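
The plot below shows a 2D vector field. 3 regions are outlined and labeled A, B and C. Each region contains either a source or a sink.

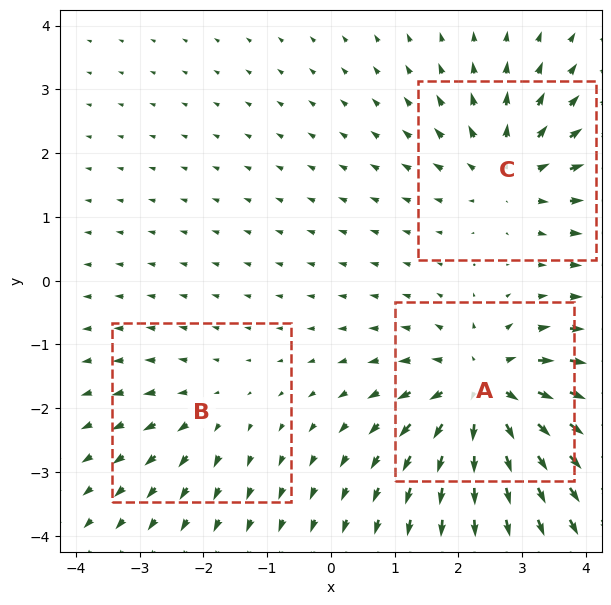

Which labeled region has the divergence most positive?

A

Divergence at each region's feature centre — A: about +5, B: about +2, C: about +4. Region A is most positive.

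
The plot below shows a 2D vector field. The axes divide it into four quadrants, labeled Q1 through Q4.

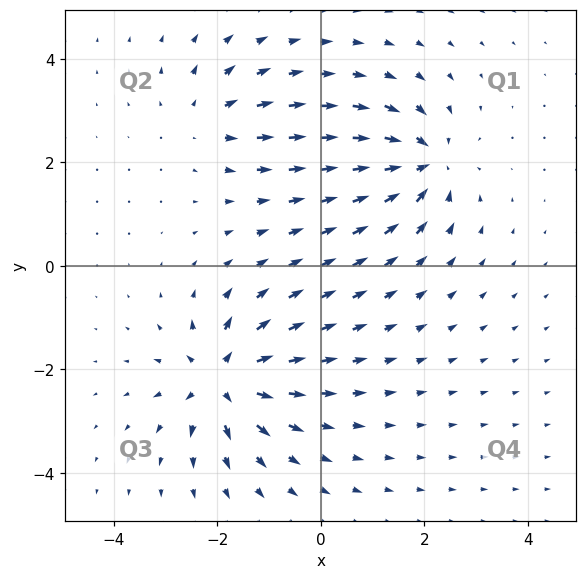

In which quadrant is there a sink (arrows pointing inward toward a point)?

Q1

The sink sits at approximately (2.0, 2.0), which lies in quadrant Q1. The divergence there is about -5, negative as expected for a sink.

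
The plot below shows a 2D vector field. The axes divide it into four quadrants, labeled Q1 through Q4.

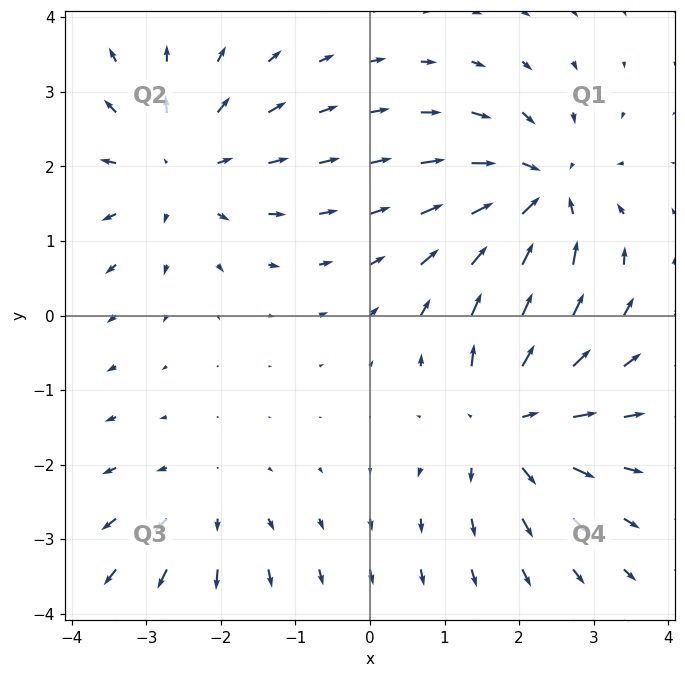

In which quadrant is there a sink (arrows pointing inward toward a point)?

Q1

The sink sits at approximately (2.3, 1.6), which lies in quadrant Q1. The divergence there is about -6, negative as expected for a sink.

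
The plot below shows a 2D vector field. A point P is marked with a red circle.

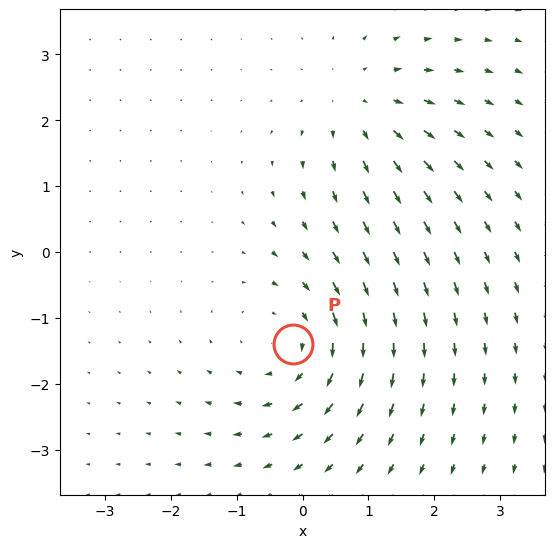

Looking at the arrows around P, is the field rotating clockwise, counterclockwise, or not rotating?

Near P at (-0.1, -1.4) the arrows circulate clockwise. The curl (z-component) there is about -3; negative curl means clockwise rotation.

clockwise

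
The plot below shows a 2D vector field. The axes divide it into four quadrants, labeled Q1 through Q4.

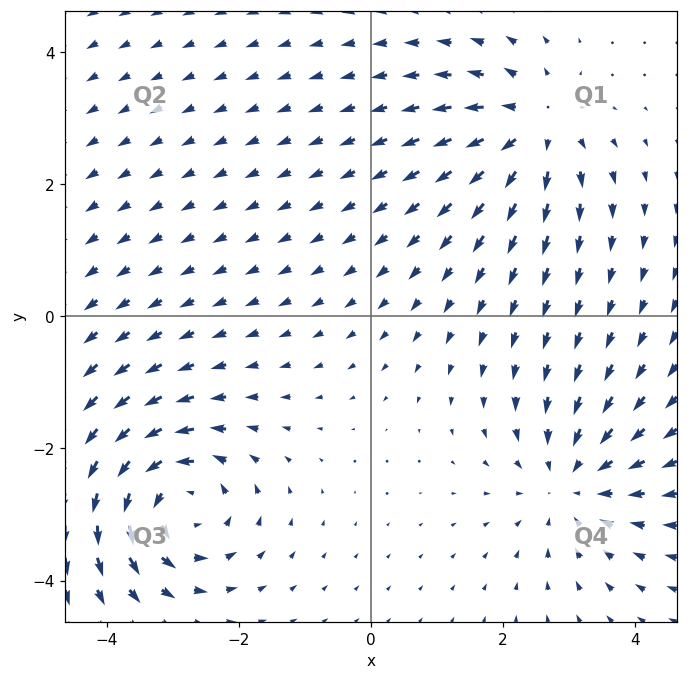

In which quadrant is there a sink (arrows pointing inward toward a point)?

Q4

The sink sits at approximately (3.0, -2.5), which lies in quadrant Q4. The divergence there is about -3, negative as expected for a sink.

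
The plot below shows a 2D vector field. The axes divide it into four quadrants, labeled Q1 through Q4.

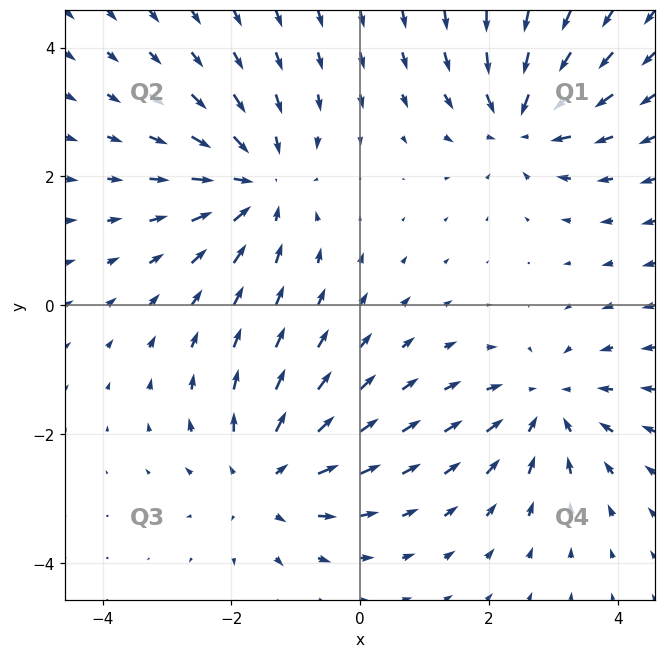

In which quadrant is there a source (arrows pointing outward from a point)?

Q3

The source sits at approximately (-1.5, -2.7), which lies in quadrant Q3. The divergence there is about +4, positive as expected for a source.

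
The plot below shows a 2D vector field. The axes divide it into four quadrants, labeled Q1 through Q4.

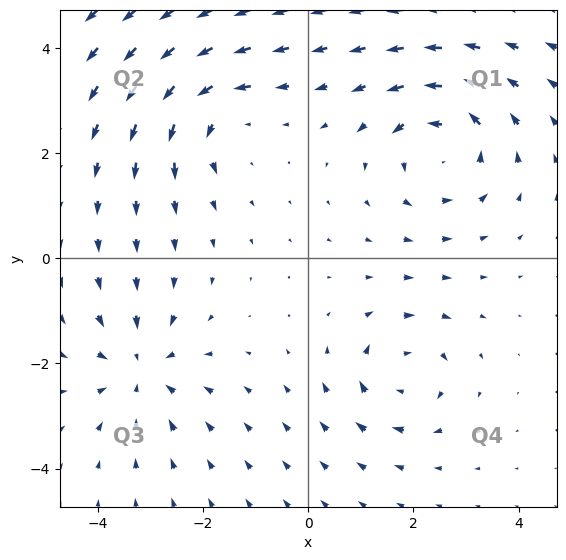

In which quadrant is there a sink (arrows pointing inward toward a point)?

The sink sits at approximately (-3.2, -2.1), which lies in quadrant Q3. The divergence there is about -4, negative as expected for a sink.

Q3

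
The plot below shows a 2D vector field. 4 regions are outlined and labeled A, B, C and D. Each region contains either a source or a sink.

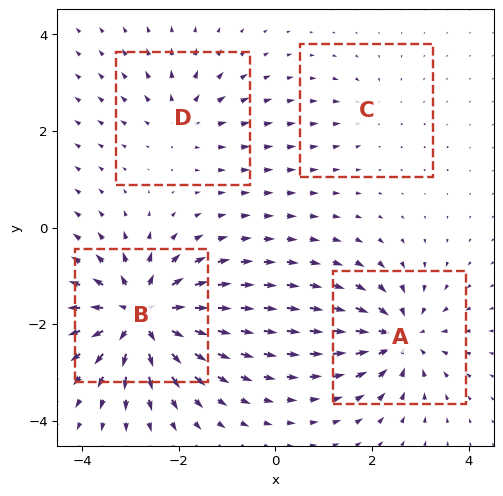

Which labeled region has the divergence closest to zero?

C

Divergence at each region's feature centre — A: about -6, B: about +9, C: about -2, D: about +4. Region C is closest to zero.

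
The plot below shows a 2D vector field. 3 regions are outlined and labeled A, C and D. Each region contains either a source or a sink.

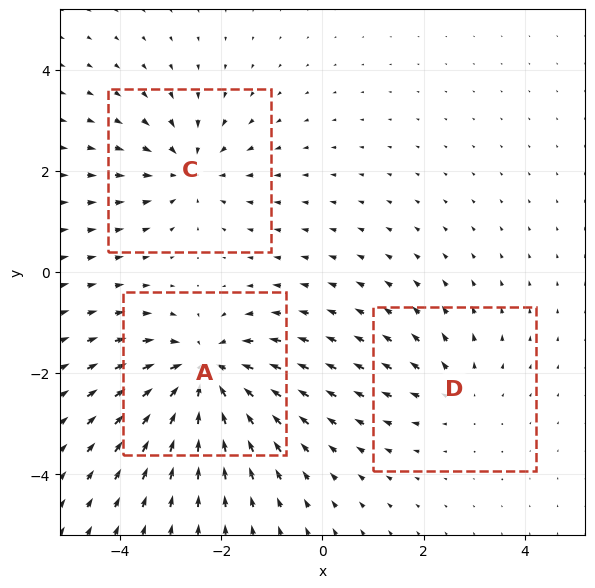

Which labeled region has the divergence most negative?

Divergence at each region's feature centre — A: about -5, C: about -3, D: about +2. Region A is most negative.

A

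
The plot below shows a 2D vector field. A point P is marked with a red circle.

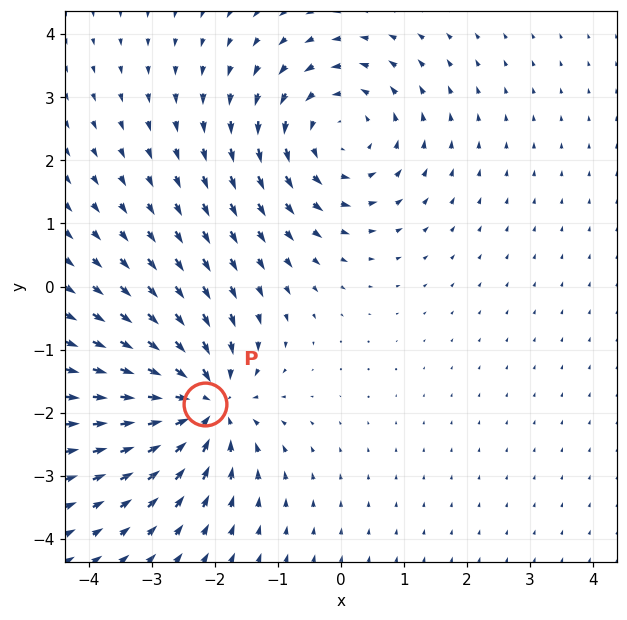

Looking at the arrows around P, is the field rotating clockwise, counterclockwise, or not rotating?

Near P at (-2.2, -1.9) the arrows show no circulation. The curl there is ≈0.

not rotating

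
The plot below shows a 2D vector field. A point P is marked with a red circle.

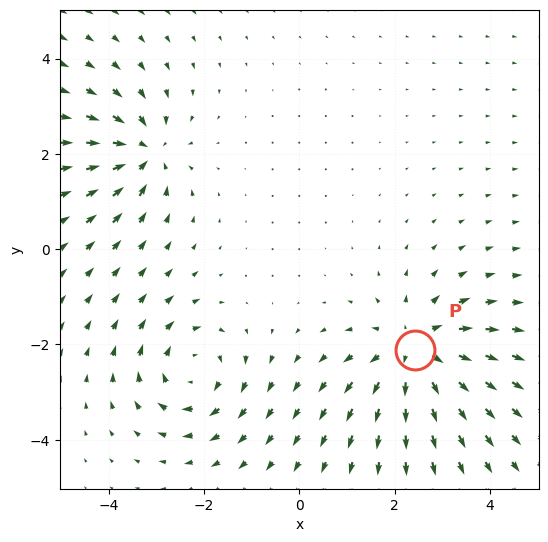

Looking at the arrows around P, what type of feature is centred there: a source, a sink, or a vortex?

source

At P (2.4, -2.1) the arrows spread outward. Divergence about +4, curl ≈0 — positive divergence with near-zero curl is a source.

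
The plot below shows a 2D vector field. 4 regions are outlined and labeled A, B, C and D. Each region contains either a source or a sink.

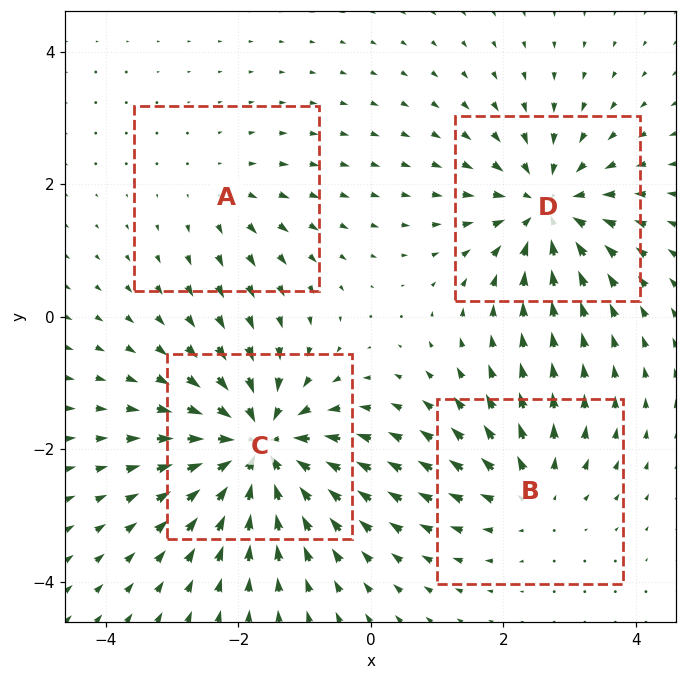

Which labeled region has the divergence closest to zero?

A

Divergence at each region's feature centre — A: about +2, B: about +4, C: about -8, D: about -6. Region A is closest to zero.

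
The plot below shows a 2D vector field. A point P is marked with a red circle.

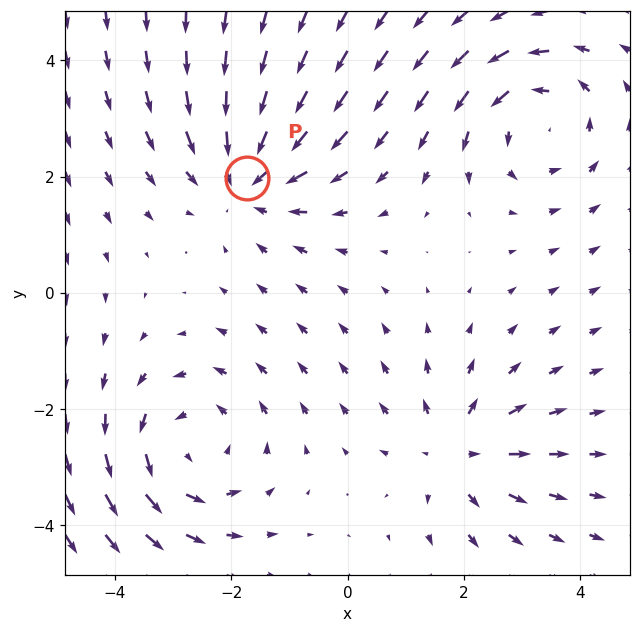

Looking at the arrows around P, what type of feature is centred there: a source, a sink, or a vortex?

At P (-1.7, 2.0) the arrows converge inward. Divergence about -4, curl ≈0 — negative divergence with near-zero curl is a sink.

sink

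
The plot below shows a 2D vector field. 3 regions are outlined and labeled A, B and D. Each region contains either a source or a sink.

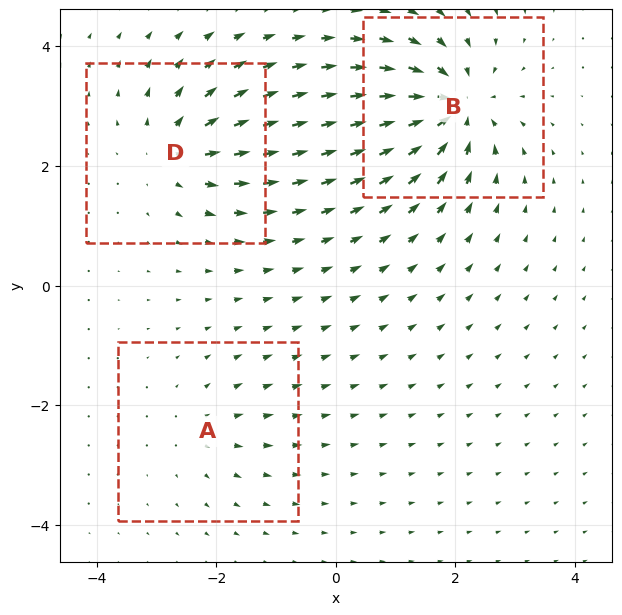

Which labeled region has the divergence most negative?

B

Divergence at each region's feature centre — A: about +2, B: about -6, D: about +4. Region B is most negative.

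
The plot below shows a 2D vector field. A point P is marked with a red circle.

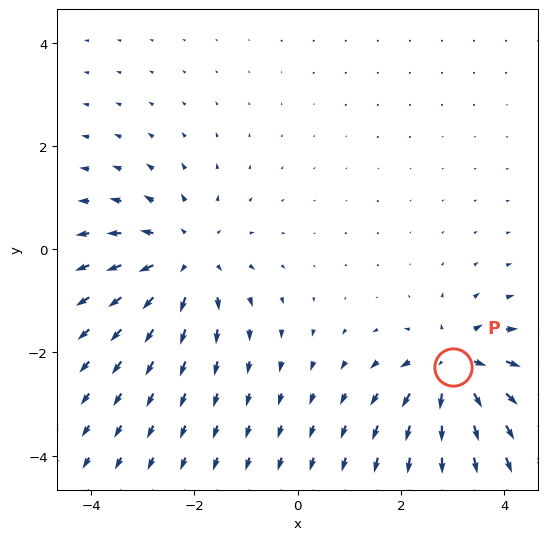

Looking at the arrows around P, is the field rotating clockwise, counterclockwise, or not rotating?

Near P at (3.0, -2.3) the arrows show no circulation. The curl there is ≈0.

not rotating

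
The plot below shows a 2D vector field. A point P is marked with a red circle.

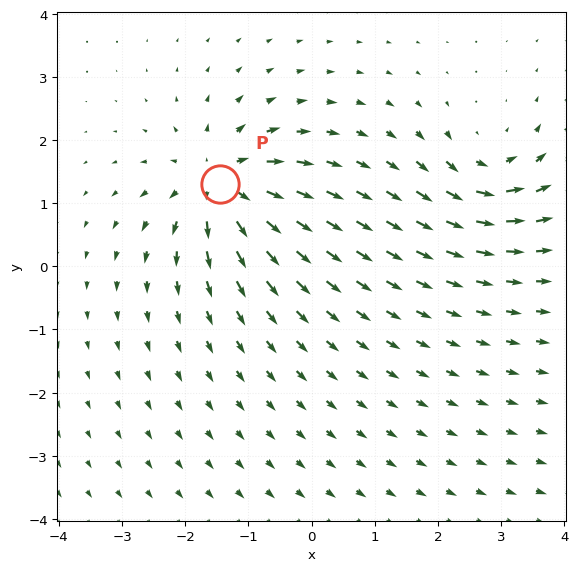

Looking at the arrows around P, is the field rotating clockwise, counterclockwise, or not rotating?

not rotating

Near P at (-1.5, 1.3) the arrows show no circulation. The curl there is ≈0.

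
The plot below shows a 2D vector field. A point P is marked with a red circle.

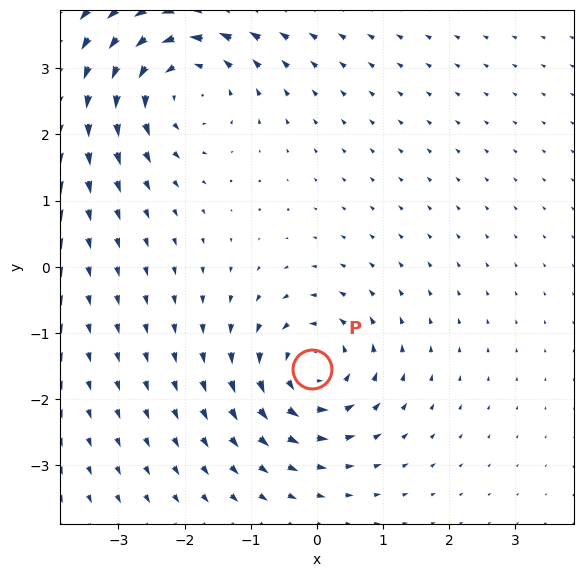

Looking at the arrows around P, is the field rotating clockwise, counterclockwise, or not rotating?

counterclockwise

Near P at (-0.1, -1.6) the arrows circulate counterclockwise. The curl (z-component) there is about +4; positive curl means counterclockwise rotation.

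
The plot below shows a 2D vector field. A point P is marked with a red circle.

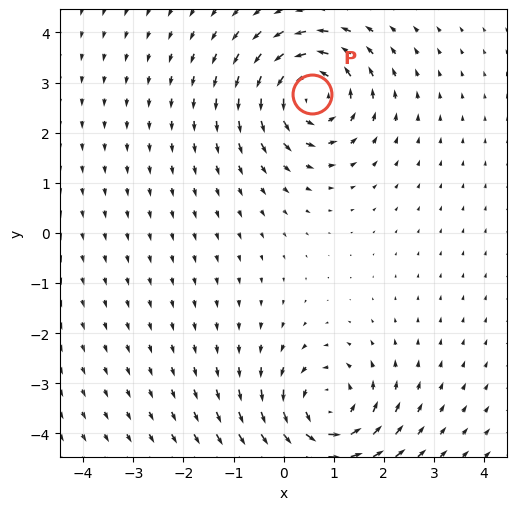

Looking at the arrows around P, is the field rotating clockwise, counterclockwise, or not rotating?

Near P at (0.6, 2.8) the arrows circulate counterclockwise. The curl (z-component) there is about +6; positive curl means counterclockwise rotation.

counterclockwise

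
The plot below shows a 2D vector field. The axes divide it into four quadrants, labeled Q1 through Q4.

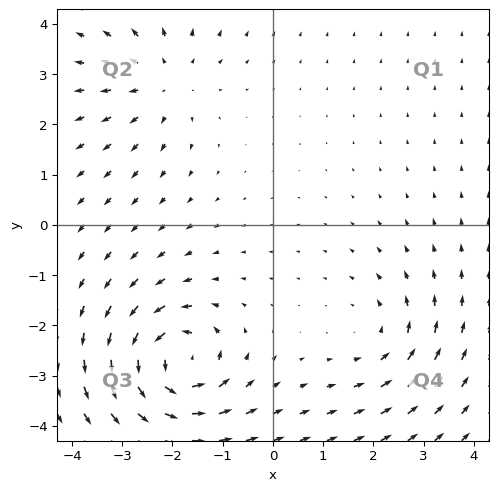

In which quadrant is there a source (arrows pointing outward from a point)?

The source sits at approximately (-2.2, 2.9), which lies in quadrant Q2. The divergence there is about +3, positive as expected for a source.

Q2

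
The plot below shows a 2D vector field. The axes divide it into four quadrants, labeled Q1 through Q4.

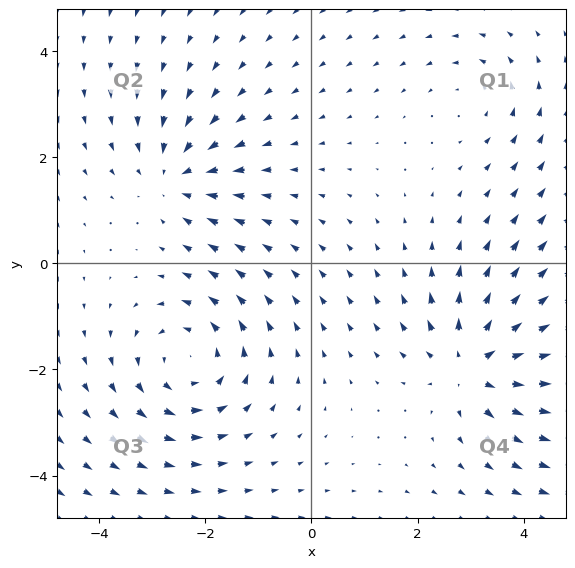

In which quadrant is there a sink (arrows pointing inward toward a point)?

The sink sits at approximately (-2.6, 1.7), which lies in quadrant Q2. The divergence there is about -4, negative as expected for a sink.

Q2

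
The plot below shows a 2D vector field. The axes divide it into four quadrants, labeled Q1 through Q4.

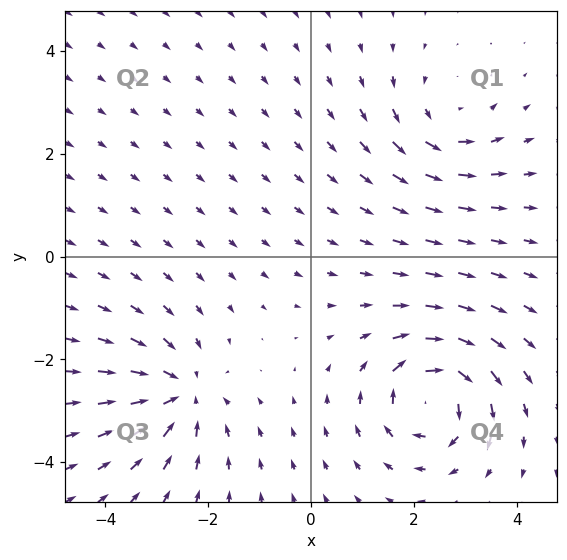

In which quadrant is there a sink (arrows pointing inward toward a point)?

Q3

The sink sits at approximately (-2.5, -2.7), which lies in quadrant Q3. The divergence there is about -4, negative as expected for a sink.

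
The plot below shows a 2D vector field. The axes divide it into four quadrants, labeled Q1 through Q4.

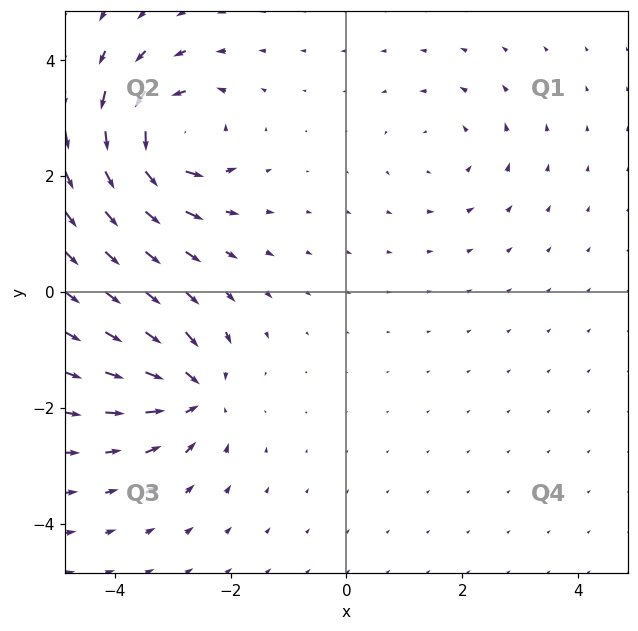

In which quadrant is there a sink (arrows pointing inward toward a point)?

Q3

The sink sits at approximately (-2.6, -1.7), which lies in quadrant Q3. The divergence there is about -6, negative as expected for a sink.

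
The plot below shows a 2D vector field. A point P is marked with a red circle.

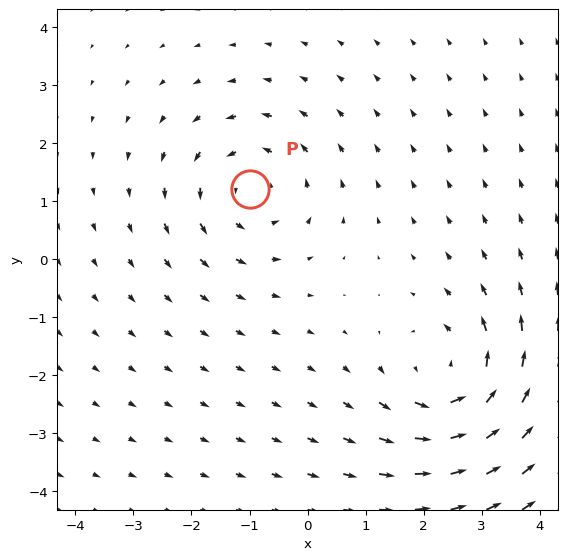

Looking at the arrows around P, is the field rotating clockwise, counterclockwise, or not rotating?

Near P at (-1.0, 1.2) the arrows circulate counterclockwise. The curl (z-component) there is about +3; positive curl means counterclockwise rotation.

counterclockwise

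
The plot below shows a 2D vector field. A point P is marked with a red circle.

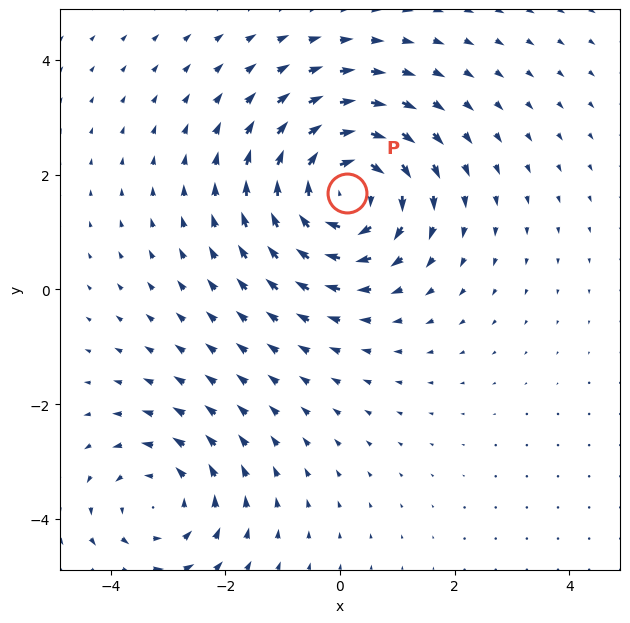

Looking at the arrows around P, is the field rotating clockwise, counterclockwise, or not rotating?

clockwise

Near P at (0.1, 1.7) the arrows circulate clockwise. The curl (z-component) there is about -5; negative curl means clockwise rotation.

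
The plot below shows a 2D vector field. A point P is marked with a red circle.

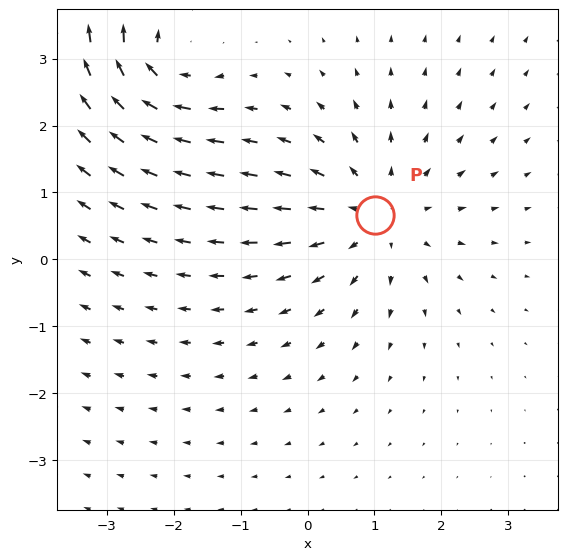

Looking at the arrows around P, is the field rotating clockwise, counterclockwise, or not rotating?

not rotating

Near P at (1.0, 0.7) the arrows show no circulation. The curl there is ≈0.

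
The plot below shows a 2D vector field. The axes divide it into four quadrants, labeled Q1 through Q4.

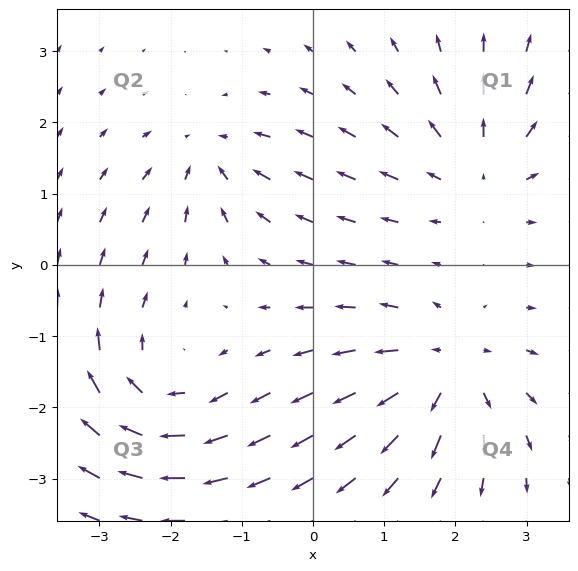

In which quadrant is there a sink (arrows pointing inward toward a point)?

Q2

The sink sits at approximately (-1.4, 1.5), which lies in quadrant Q2. The divergence there is about -4, negative as expected for a sink.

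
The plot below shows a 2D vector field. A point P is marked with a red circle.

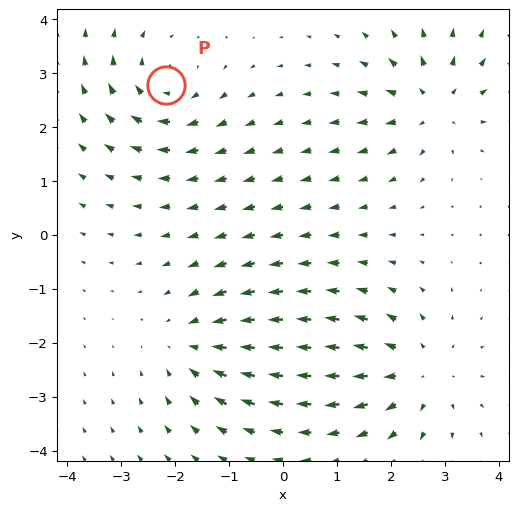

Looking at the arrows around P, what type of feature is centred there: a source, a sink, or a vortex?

vortex

At P (-2.2, 2.8) the arrows circulate clockwise. Divergence ≈0, curl about -5 — near-zero divergence with nonzero curl is a vortex.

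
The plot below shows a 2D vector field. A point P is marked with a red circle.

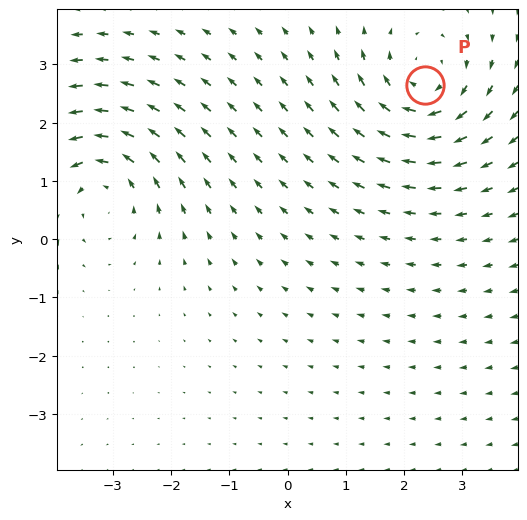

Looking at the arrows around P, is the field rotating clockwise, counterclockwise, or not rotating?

clockwise

Near P at (2.4, 2.7) the arrows circulate clockwise. The curl (z-component) there is about -5; negative curl means clockwise rotation.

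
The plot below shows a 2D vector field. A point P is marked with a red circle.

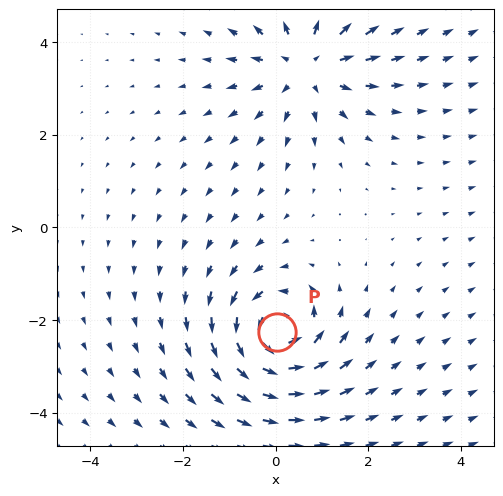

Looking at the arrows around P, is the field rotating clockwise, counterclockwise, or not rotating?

Near P at (0.0, -2.3) the arrows circulate counterclockwise. The curl (z-component) there is about +7; positive curl means counterclockwise rotation.

counterclockwise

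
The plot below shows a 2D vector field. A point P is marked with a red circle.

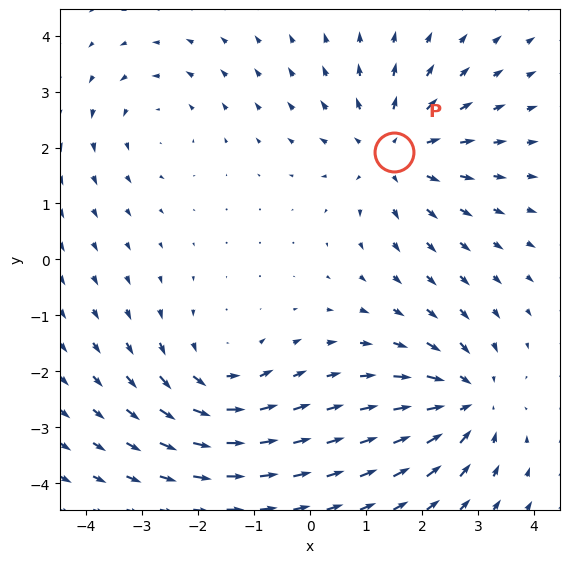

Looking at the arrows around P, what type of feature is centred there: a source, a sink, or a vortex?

source

At P (1.5, 1.9) the arrows spread outward. Divergence about +4, curl ≈0 — positive divergence with near-zero curl is a source.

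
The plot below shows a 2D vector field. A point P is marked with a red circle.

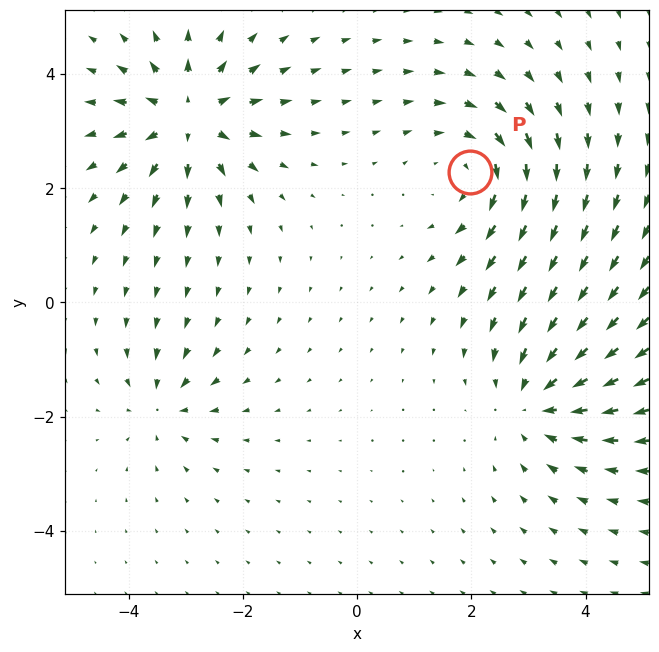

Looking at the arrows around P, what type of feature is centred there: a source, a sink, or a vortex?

vortex

At P (2.0, 2.3) the arrows circulate clockwise. Divergence ≈0, curl about -4 — near-zero divergence with nonzero curl is a vortex.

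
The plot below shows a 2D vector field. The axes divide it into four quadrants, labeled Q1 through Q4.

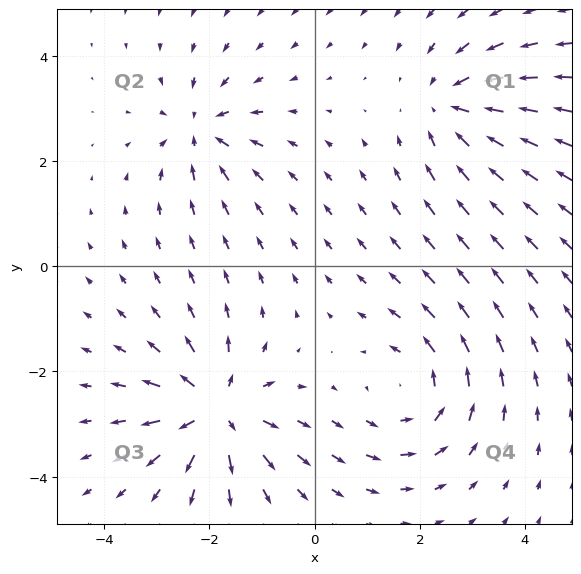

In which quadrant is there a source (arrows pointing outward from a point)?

Q3

The source sits at approximately (-1.9, -2.7), which lies in quadrant Q3. The divergence there is about +6, positive as expected for a source.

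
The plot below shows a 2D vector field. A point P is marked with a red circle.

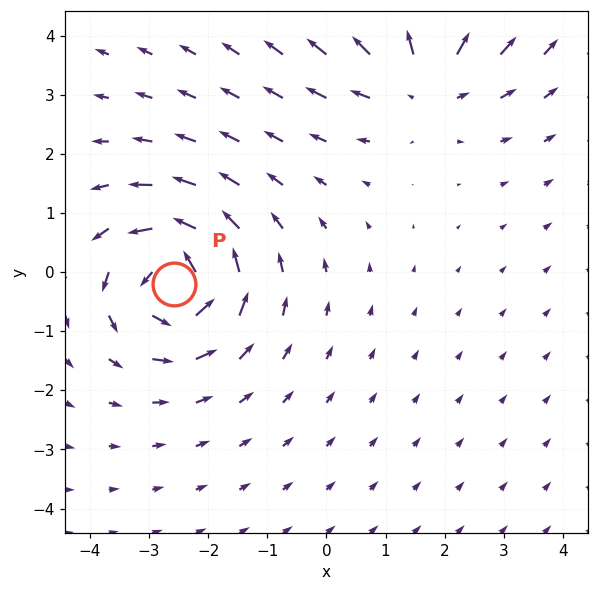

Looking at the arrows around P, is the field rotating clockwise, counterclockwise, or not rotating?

counterclockwise

Near P at (-2.6, -0.2) the arrows circulate counterclockwise. The curl (z-component) there is about +7; positive curl means counterclockwise rotation.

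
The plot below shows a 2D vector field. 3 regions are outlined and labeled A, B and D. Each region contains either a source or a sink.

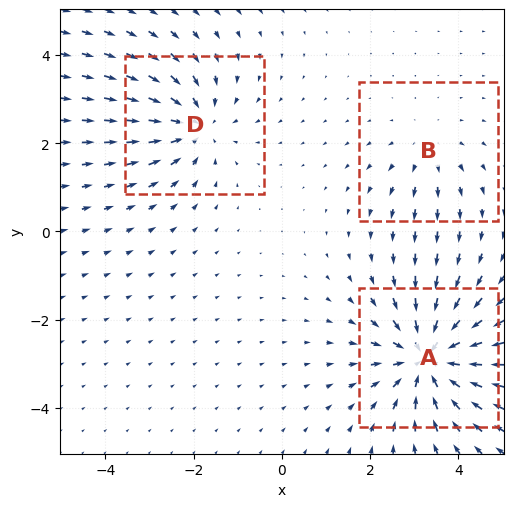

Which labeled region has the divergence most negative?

A

Divergence at each region's feature centre — A: about -5, B: about +2, D: about -3. Region A is most negative.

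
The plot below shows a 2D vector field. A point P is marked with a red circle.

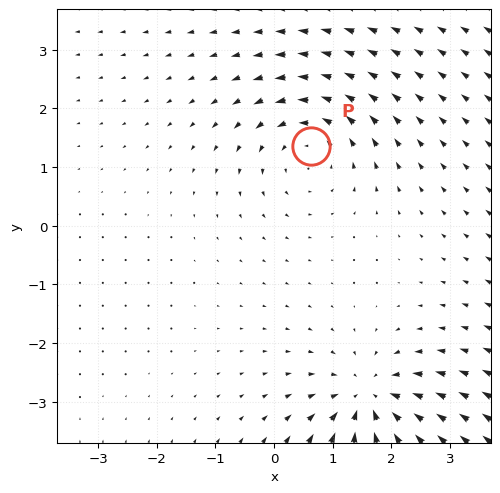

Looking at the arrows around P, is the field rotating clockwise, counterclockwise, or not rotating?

Near P at (0.6, 1.4) the arrows circulate counterclockwise. The curl (z-component) there is about +3; positive curl means counterclockwise rotation.

counterclockwise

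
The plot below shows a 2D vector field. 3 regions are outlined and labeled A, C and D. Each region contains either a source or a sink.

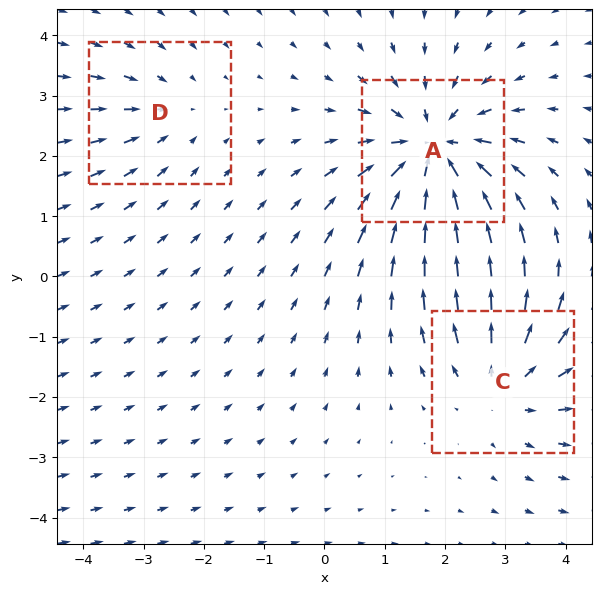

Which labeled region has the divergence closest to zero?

D

Divergence at each region's feature centre — A: about -5, C: about +3, D: about -2. Region D is closest to zero.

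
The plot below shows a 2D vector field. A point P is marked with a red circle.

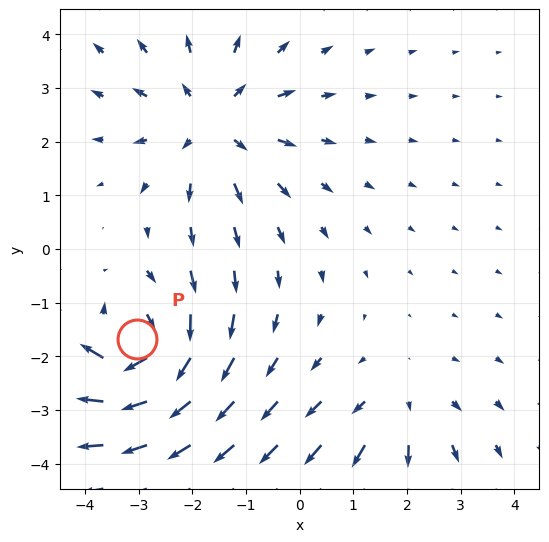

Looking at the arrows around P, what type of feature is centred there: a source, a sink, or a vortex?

vortex

At P (-3.0, -1.7) the arrows circulate clockwise. Divergence ≈0, curl about -6 — near-zero divergence with nonzero curl is a vortex.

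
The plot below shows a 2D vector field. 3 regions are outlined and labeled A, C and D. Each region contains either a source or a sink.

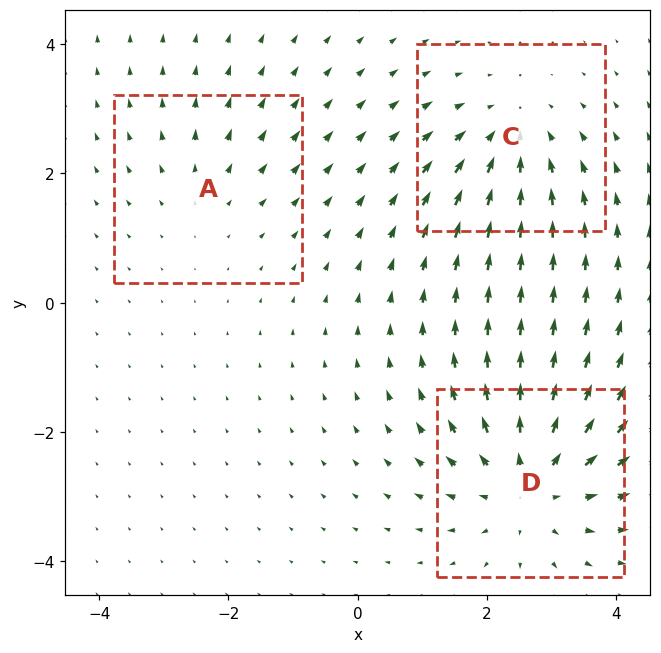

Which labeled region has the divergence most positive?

Divergence at each region's feature centre — A: about +2, C: about -3, D: about +4. Region D is most positive.

D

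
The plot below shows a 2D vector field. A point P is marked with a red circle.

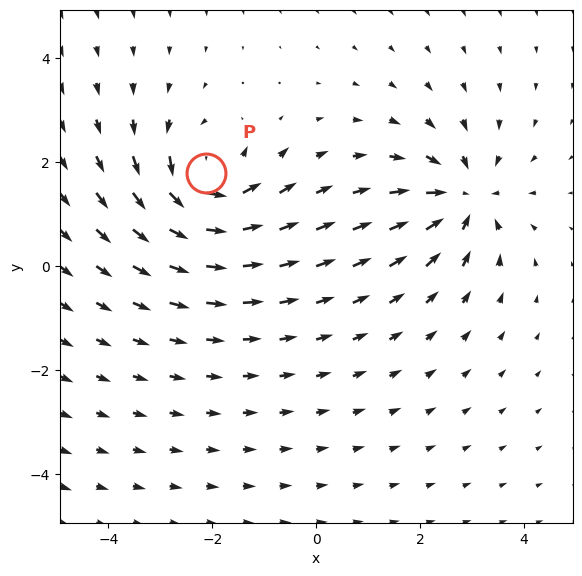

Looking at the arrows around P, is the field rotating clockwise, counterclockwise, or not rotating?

counterclockwise

Near P at (-2.1, 1.8) the arrows circulate counterclockwise. The curl (z-component) there is about +4; positive curl means counterclockwise rotation.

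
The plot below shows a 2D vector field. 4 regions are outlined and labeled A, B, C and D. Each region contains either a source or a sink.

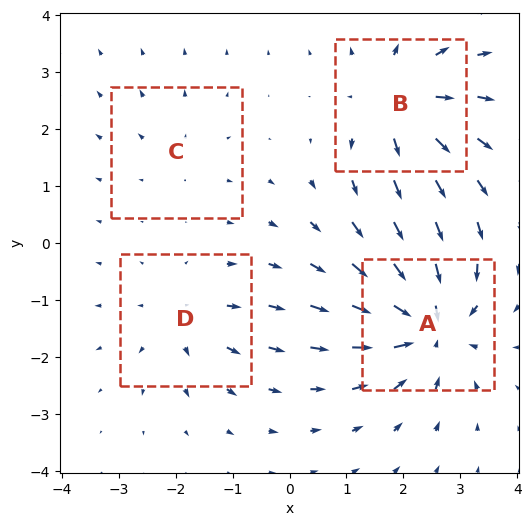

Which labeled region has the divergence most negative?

A

Divergence at each region's feature centre — A: about -7, B: about +6, C: about +2, D: about +4. Region A is most negative.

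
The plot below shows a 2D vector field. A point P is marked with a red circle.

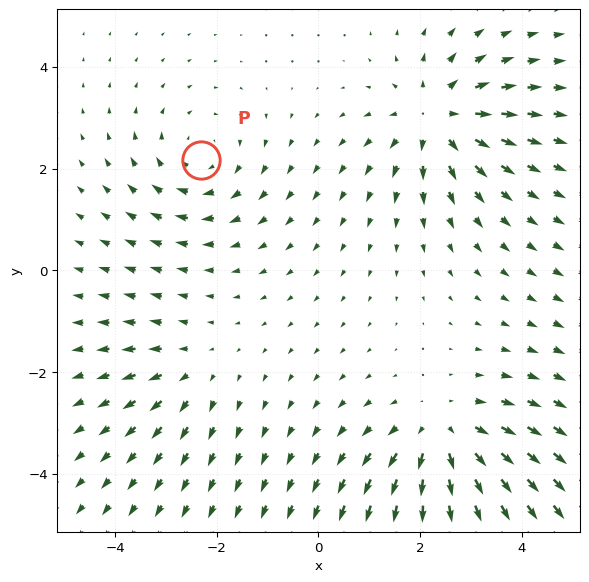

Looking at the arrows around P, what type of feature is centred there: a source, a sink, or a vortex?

vortex

At P (-2.3, 2.2) the arrows circulate clockwise. Divergence ≈0, curl about -3 — near-zero divergence with nonzero curl is a vortex.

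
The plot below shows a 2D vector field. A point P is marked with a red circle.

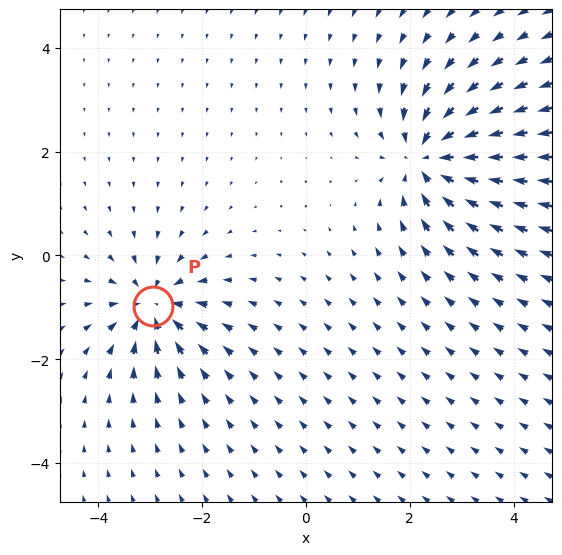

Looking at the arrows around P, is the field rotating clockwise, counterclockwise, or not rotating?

not rotating

Near P at (-2.9, -1.0) the arrows show no circulation. The curl there is ≈0.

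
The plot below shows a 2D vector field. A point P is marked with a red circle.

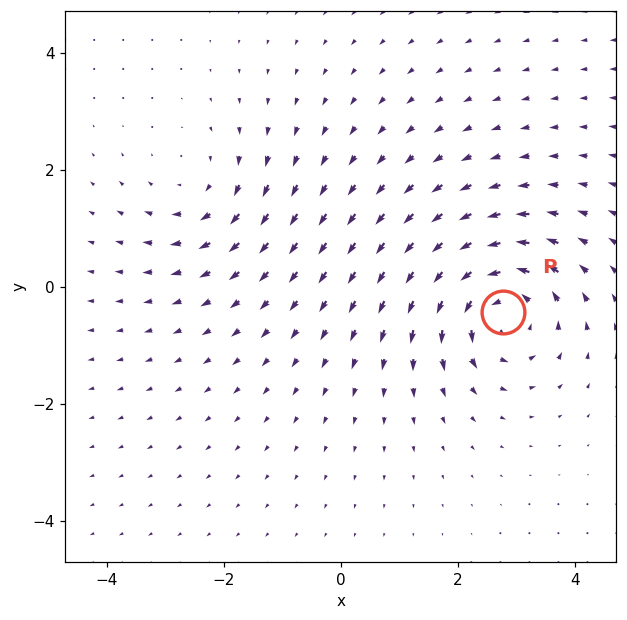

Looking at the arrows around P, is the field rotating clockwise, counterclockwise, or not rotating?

counterclockwise

Near P at (2.8, -0.4) the arrows circulate counterclockwise. The curl (z-component) there is about +5; positive curl means counterclockwise rotation.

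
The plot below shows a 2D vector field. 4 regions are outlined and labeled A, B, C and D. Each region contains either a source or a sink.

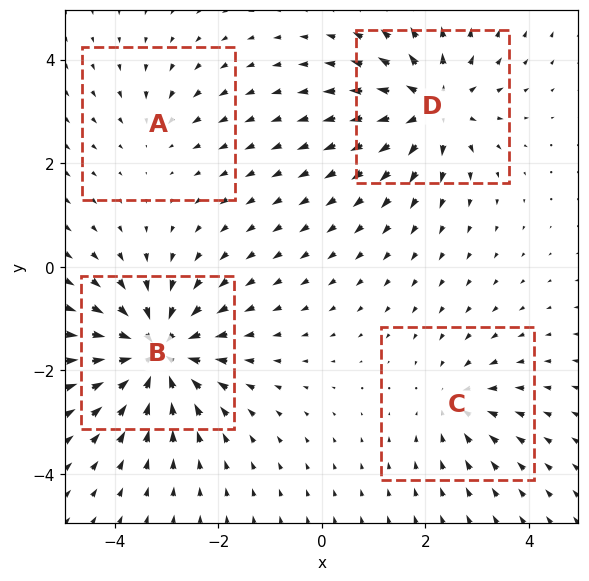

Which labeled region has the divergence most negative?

B

Divergence at each region's feature centre — A: about -2, B: about -7, C: about -3, D: about +6. Region B is most negative.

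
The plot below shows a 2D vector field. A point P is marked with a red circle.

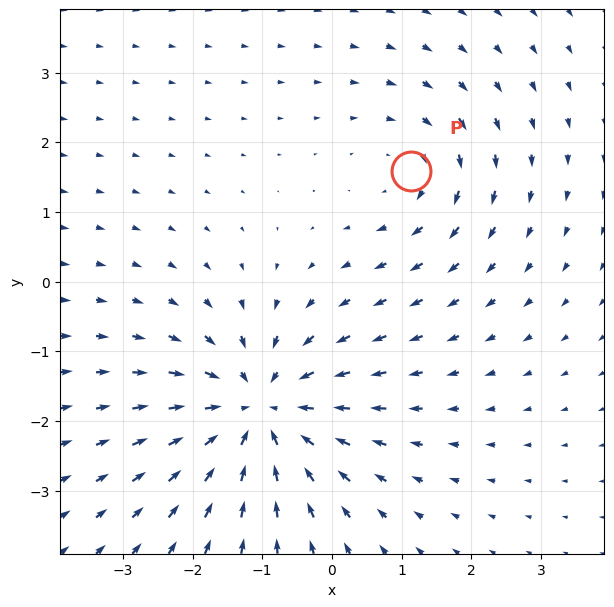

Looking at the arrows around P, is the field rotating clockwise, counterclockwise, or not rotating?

clockwise

Near P at (1.1, 1.6) the arrows circulate clockwise. The curl (z-component) there is about -2; negative curl means clockwise rotation.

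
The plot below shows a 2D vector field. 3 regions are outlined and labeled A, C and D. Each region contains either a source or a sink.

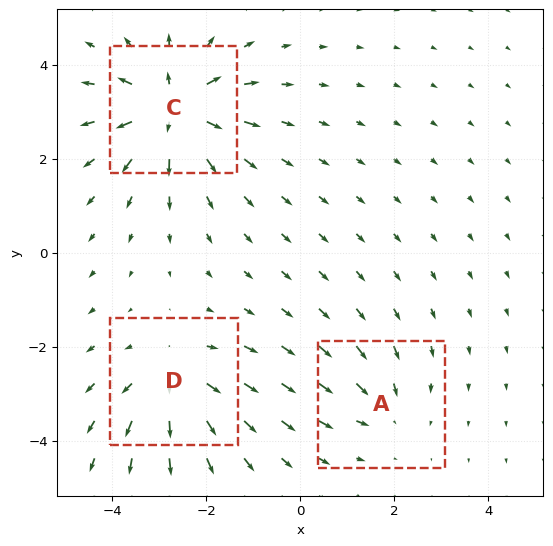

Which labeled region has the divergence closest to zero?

Divergence at each region's feature centre — A: about -2, C: about +5, D: about +3. Region A is closest to zero.

A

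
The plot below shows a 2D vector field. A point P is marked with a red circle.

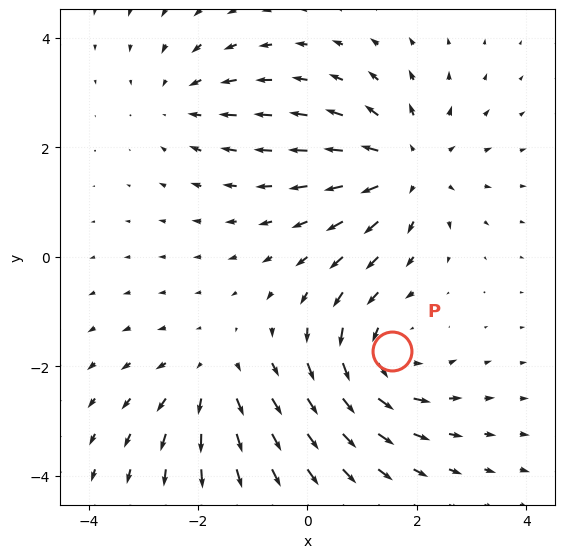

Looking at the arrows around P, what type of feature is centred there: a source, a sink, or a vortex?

At P (1.6, -1.7) the arrows circulate counterclockwise. Divergence ≈0, curl about +4 — near-zero divergence with nonzero curl is a vortex.

vortex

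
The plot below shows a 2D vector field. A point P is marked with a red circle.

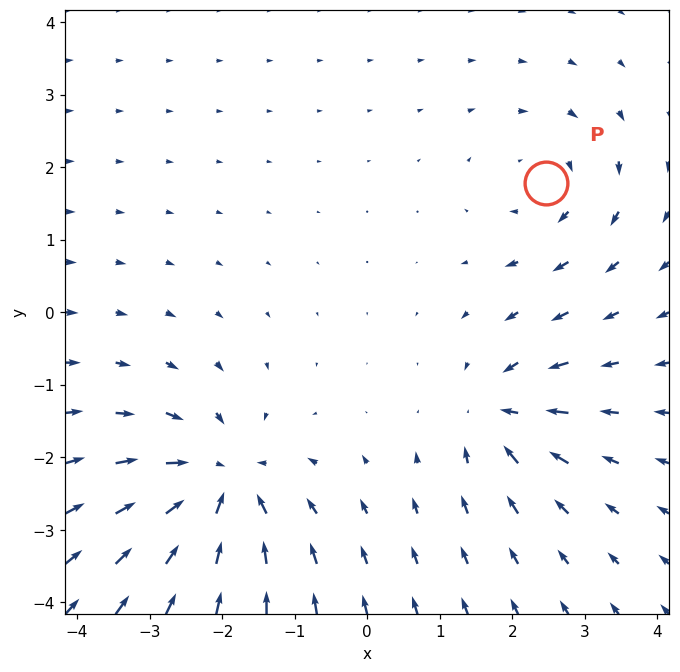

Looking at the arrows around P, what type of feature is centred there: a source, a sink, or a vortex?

At P (2.5, 1.8) the arrows circulate clockwise. Divergence ≈0, curl about -3 — near-zero divergence with nonzero curl is a vortex.

vortex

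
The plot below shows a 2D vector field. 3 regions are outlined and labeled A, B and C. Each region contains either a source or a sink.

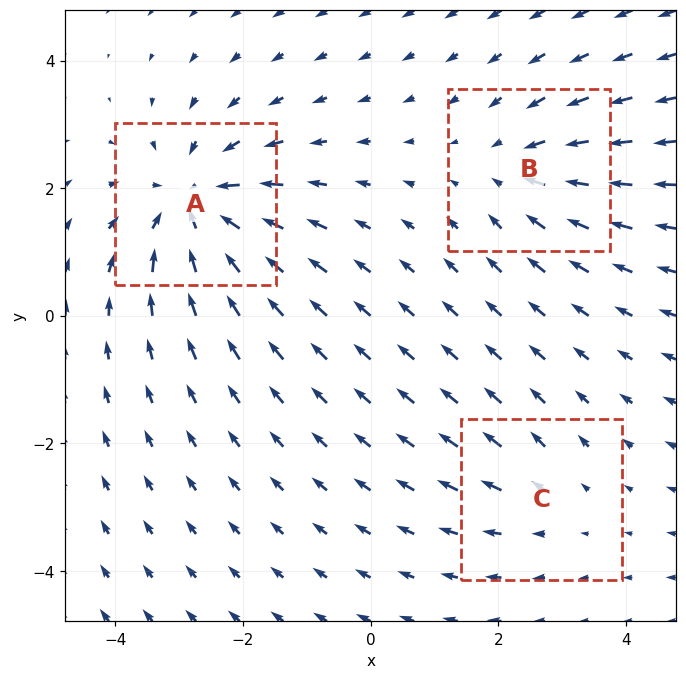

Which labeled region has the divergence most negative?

A

Divergence at each region's feature centre — A: about -5, B: about -3, C: about +2. Region A is most negative.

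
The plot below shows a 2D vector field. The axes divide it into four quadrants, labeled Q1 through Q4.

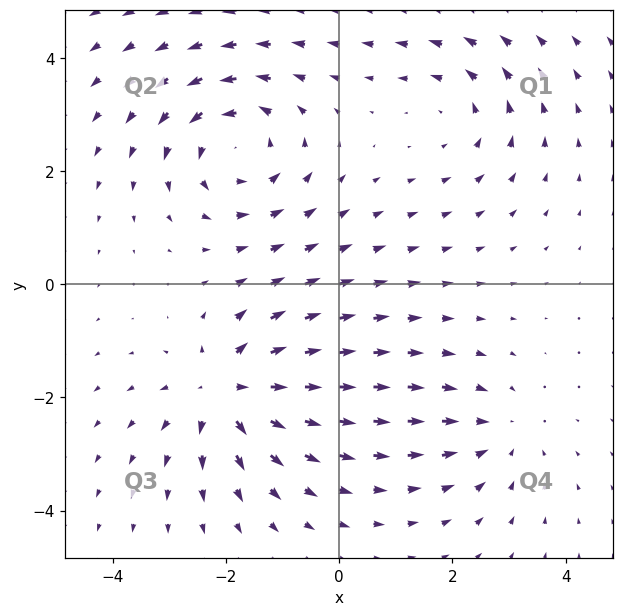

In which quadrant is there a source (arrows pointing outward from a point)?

The source sits at approximately (-2.0, -1.9), which lies in quadrant Q3. The divergence there is about +6, positive as expected for a source.

Q3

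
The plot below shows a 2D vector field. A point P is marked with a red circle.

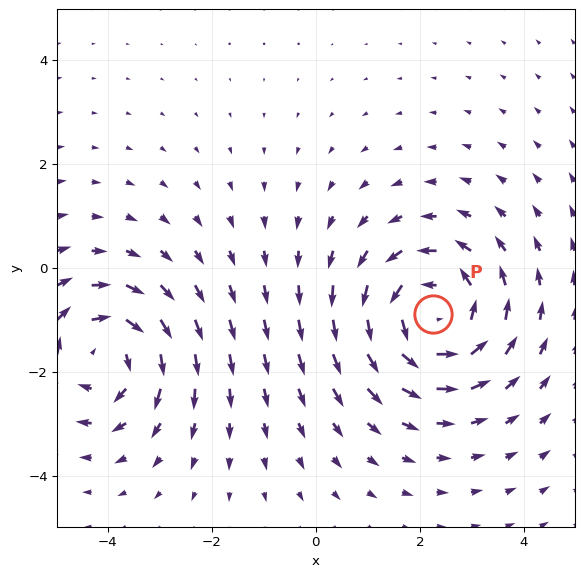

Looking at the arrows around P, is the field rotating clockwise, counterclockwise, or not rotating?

counterclockwise

Near P at (2.3, -0.9) the arrows circulate counterclockwise. The curl (z-component) there is about +4; positive curl means counterclockwise rotation.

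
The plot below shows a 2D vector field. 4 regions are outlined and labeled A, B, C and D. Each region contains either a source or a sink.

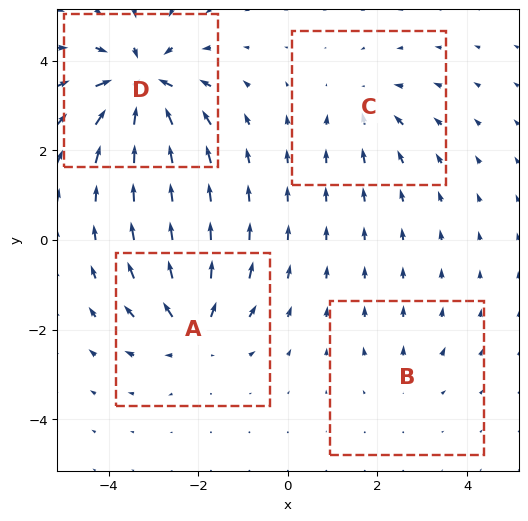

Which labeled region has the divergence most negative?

Divergence at each region's feature centre — A: about +5, B: about +2, C: about -3, D: about -8. Region D is most negative.

D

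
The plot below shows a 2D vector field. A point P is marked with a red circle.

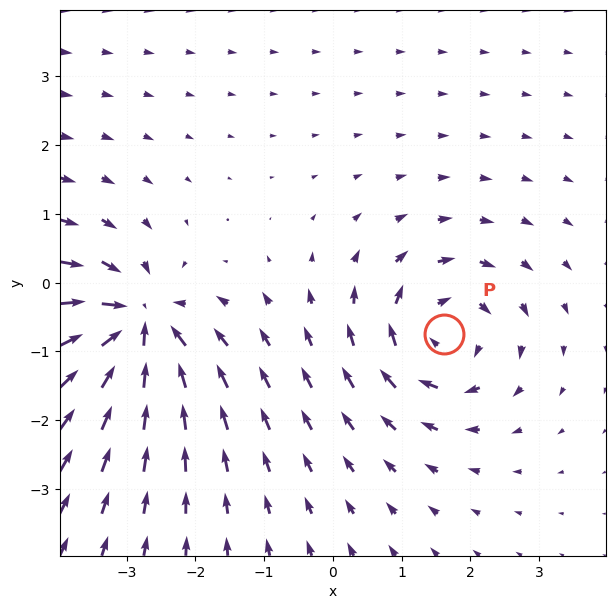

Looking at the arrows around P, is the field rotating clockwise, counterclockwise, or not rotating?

Near P at (1.6, -0.7) the arrows circulate clockwise. The curl (z-component) there is about -5; negative curl means clockwise rotation.

clockwise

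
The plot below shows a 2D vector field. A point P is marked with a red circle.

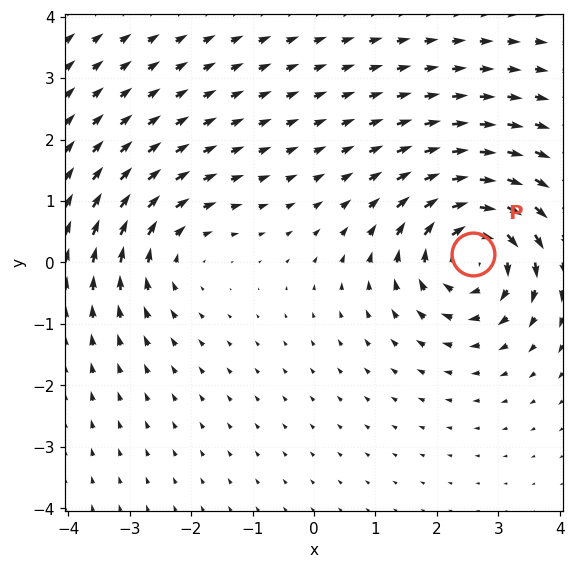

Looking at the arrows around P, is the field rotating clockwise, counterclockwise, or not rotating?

clockwise

Near P at (2.6, 0.1) the arrows circulate clockwise. The curl (z-component) there is about -5; negative curl means clockwise rotation.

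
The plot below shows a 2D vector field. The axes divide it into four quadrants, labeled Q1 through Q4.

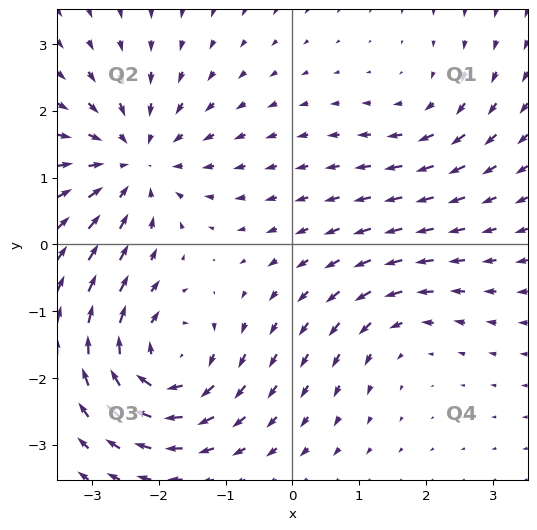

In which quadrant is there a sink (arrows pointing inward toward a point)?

The sink sits at approximately (-2.4, 1.2), which lies in quadrant Q2. The divergence there is about -5, negative as expected for a sink.

Q2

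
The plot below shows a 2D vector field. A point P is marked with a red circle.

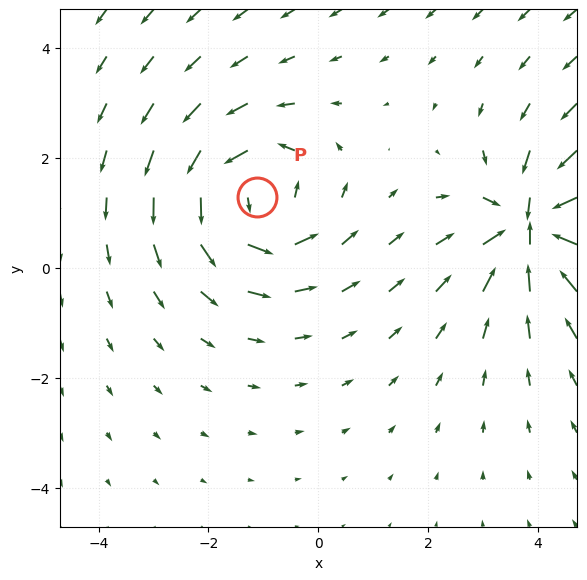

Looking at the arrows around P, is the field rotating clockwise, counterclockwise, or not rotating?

Near P at (-1.1, 1.3) the arrows circulate counterclockwise. The curl (z-component) there is about +4; positive curl means counterclockwise rotation.

counterclockwise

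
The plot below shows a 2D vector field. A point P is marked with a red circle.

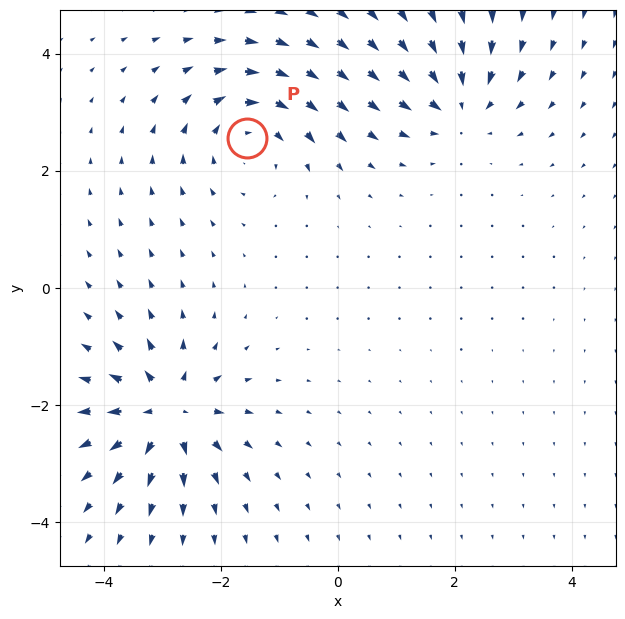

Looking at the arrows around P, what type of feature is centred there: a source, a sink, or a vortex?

vortex

At P (-1.5, 2.6) the arrows circulate clockwise. Divergence ≈0, curl about -4 — near-zero divergence with nonzero curl is a vortex.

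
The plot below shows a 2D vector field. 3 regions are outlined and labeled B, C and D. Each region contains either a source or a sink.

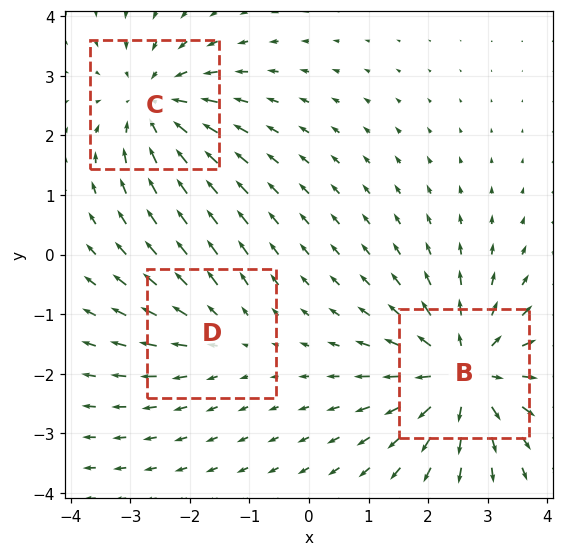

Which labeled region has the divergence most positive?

Divergence at each region's feature centre — B: about +5, C: about -4, D: about +2. Region B is most positive.

B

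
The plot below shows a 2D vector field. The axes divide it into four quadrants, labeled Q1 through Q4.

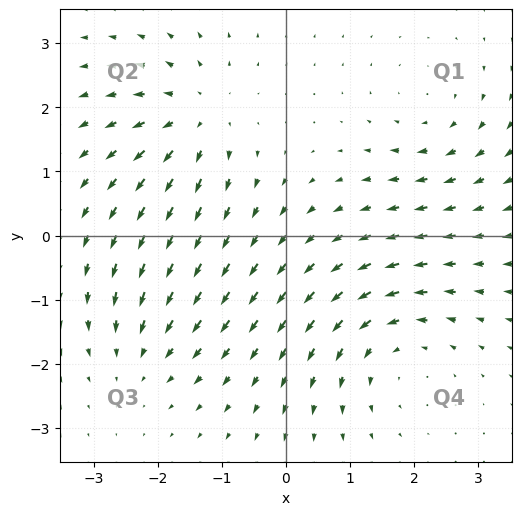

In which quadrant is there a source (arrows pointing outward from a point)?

The source sits at approximately (-1.4, 1.9), which lies in quadrant Q2. The divergence there is about +4, positive as expected for a source.

Q2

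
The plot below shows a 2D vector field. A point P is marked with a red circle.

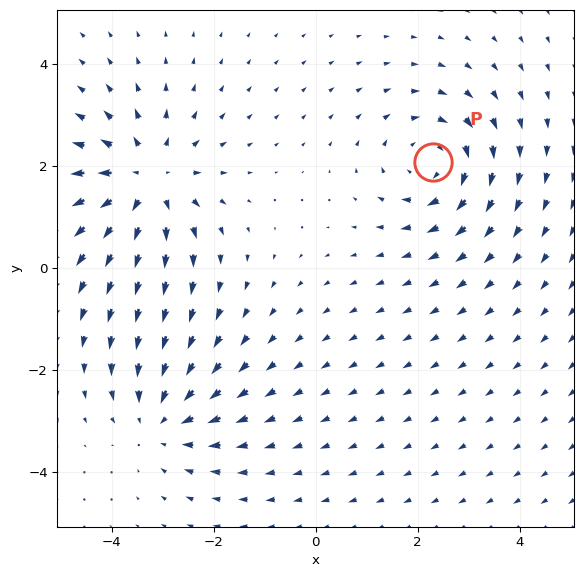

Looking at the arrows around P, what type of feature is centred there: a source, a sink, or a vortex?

At P (2.3, 2.1) the arrows circulate clockwise. Divergence ≈0, curl about -4 — near-zero divergence with nonzero curl is a vortex.

vortex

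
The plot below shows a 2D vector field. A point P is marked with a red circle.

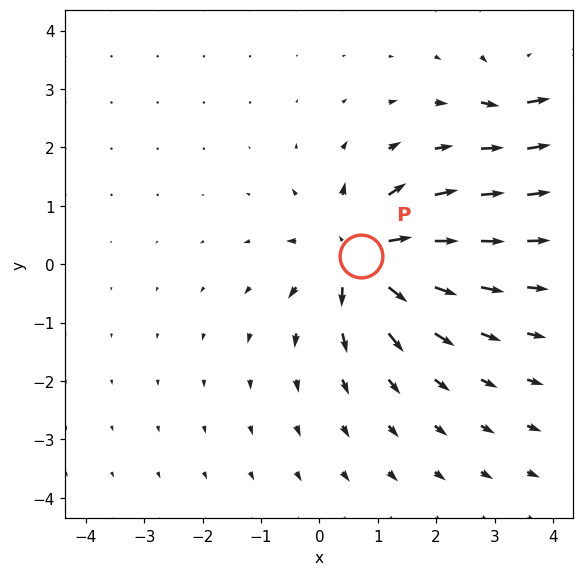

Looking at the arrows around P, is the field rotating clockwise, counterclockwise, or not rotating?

Near P at (0.7, 0.1) the arrows show no circulation. The curl there is ≈0.

not rotating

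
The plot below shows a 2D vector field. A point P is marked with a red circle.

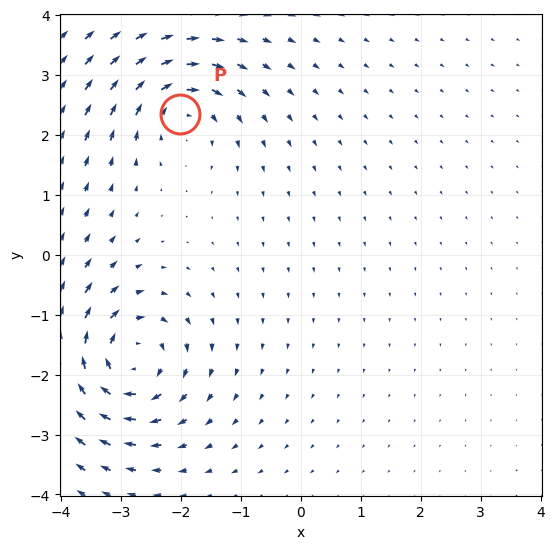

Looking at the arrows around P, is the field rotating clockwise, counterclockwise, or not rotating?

Near P at (-2.0, 2.4) the arrows circulate clockwise. The curl (z-component) there is about -5; negative curl means clockwise rotation.

clockwise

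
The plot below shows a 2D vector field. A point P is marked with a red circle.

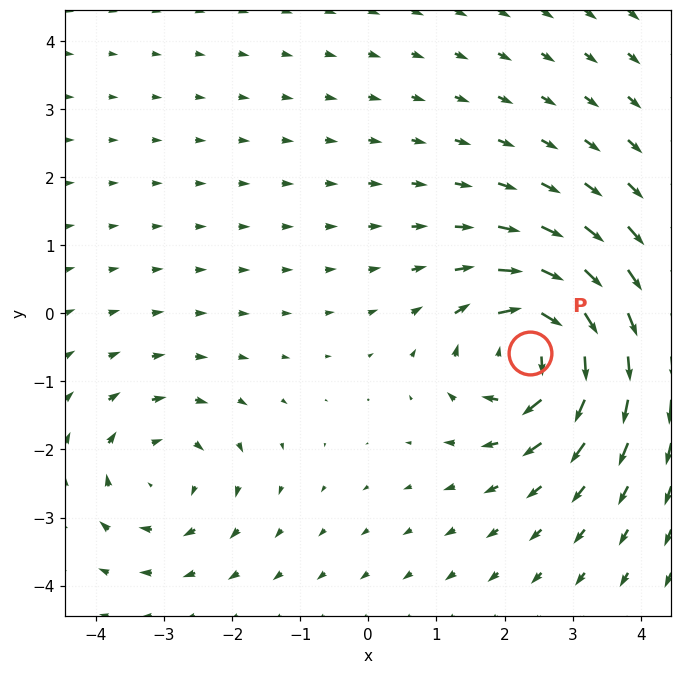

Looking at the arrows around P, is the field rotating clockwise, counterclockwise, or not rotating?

Near P at (2.4, -0.6) the arrows circulate clockwise. The curl (z-component) there is about -6; negative curl means clockwise rotation.

clockwise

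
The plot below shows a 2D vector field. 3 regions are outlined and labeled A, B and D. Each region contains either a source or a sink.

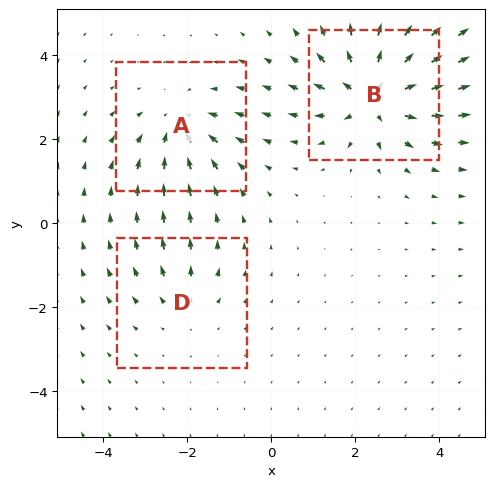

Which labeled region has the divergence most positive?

Divergence at each region's feature centre — A: about -3, B: about +5, D: about +2. Region B is most positive.

B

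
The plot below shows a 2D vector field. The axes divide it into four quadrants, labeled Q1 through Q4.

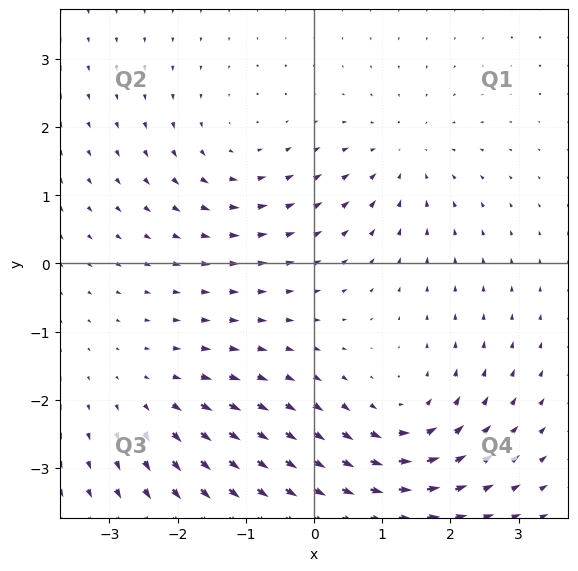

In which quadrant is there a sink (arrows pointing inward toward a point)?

The sink sits at approximately (1.3, 1.6), which lies in quadrant Q1. The divergence there is about -3, negative as expected for a sink.

Q1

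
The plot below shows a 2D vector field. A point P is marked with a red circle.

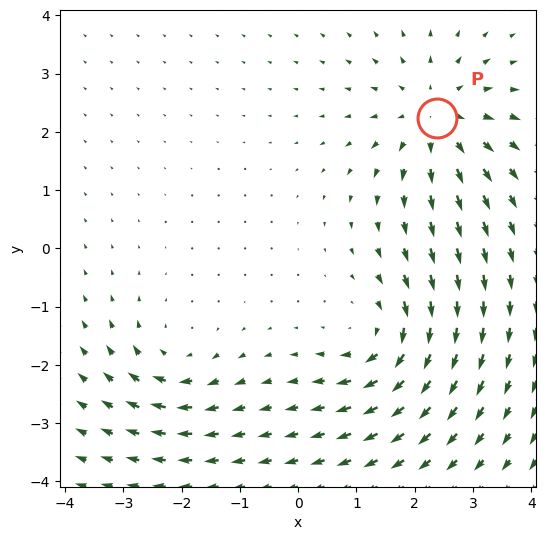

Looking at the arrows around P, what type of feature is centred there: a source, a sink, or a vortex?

At P (2.4, 2.2) the arrows spread outward. Divergence about +4, curl ≈0 — positive divergence with near-zero curl is a source.

source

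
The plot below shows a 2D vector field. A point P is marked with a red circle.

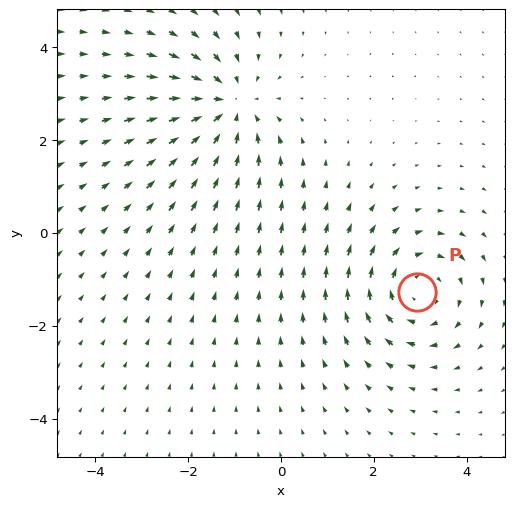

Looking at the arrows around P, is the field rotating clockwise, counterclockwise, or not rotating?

Near P at (2.9, -1.3) the arrows circulate clockwise. The curl (z-component) there is about -4; negative curl means clockwise rotation.

clockwise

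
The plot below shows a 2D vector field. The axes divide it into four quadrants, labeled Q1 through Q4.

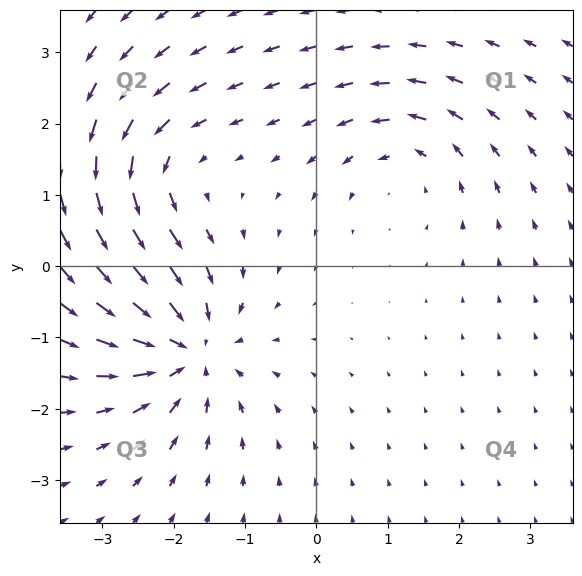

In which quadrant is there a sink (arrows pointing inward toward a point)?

The sink sits at approximately (-1.8, -1.2), which lies in quadrant Q3. The divergence there is about -6, negative as expected for a sink.

Q3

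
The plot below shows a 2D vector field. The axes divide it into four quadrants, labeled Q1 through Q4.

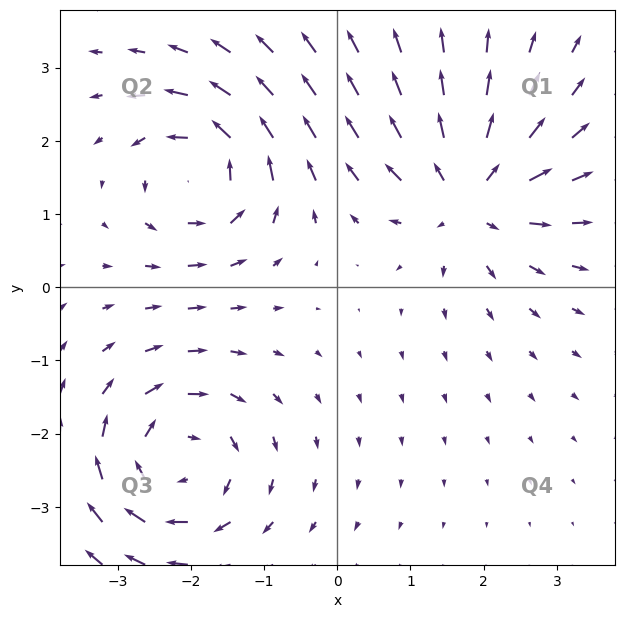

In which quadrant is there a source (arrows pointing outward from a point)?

Q1

The source sits at approximately (1.8, 1.3), which lies in quadrant Q1. The divergence there is about +6, positive as expected for a source.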